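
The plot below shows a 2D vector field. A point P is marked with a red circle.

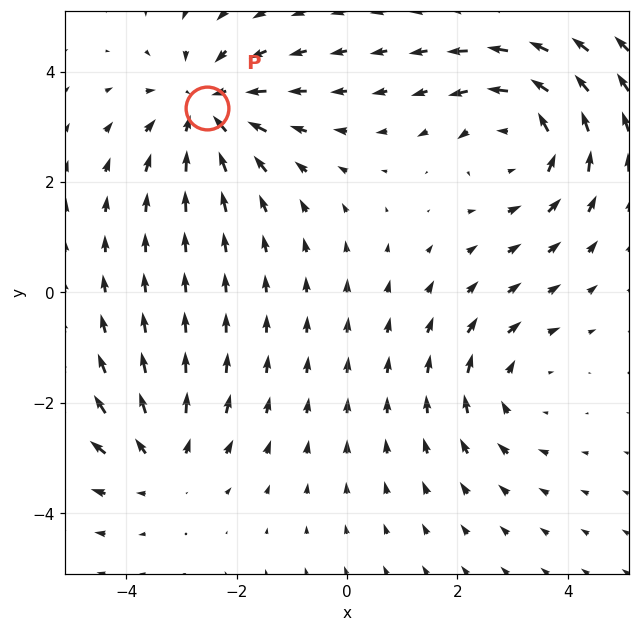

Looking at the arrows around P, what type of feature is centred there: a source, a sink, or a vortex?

sink

At P (-2.5, 3.3) the arrows converge inward. Divergence about -4, curl ≈0 — negative divergence with near-zero curl is a sink.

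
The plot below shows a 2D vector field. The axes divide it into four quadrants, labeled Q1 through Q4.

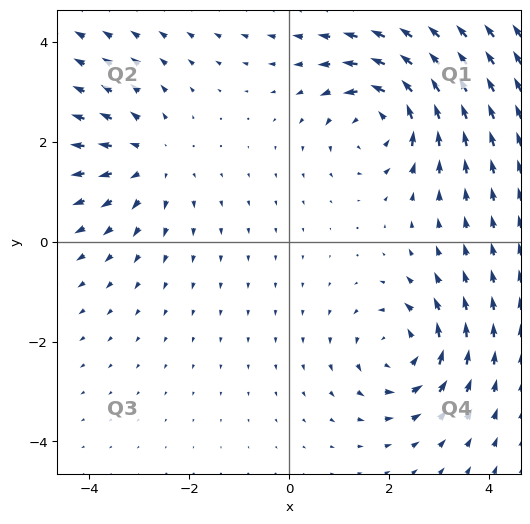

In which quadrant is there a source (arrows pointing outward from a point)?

The source sits at approximately (-2.8, 1.6), which lies in quadrant Q2. The divergence there is about +3, positive as expected for a source.

Q2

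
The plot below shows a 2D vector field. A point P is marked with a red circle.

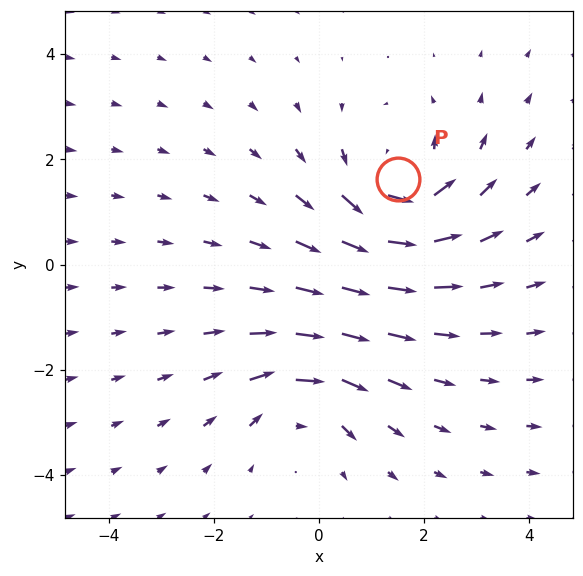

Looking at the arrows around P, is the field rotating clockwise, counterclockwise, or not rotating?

Near P at (1.5, 1.6) the arrows circulate counterclockwise. The curl (z-component) there is about +3; positive curl means counterclockwise rotation.

counterclockwise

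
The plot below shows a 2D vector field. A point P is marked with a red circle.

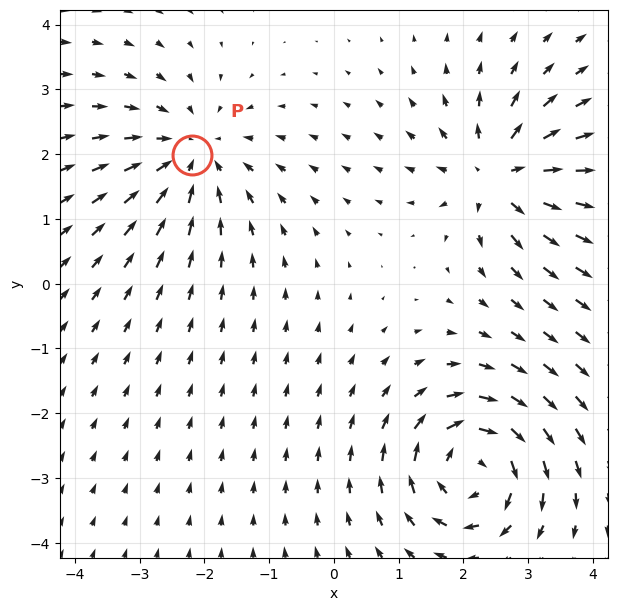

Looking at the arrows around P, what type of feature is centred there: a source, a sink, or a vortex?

At P (-2.2, 2.0) the arrows converge inward. Divergence about -4, curl ≈0 — negative divergence with near-zero curl is a sink.

sink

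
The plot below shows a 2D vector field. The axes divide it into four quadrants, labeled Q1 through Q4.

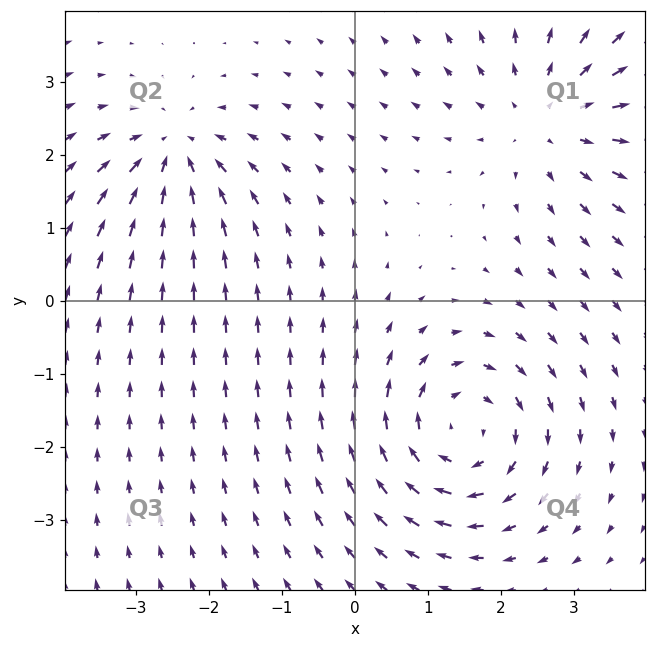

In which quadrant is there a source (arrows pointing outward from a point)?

Q1

The source sits at approximately (2.6, 2.5), which lies in quadrant Q1. The divergence there is about +3, positive as expected for a source.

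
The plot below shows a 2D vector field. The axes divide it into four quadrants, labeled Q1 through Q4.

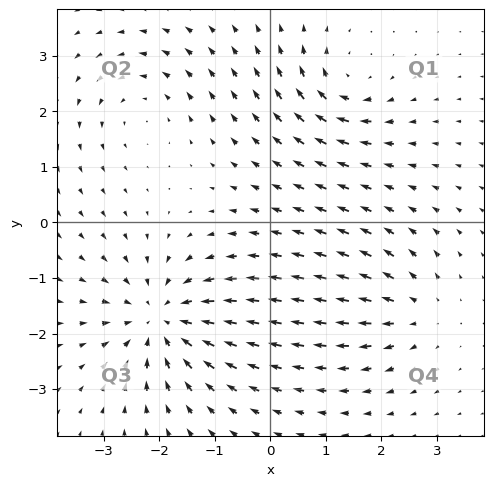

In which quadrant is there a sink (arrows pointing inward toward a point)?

Q3

The sink sits at approximately (-2.0, -1.7), which lies in quadrant Q3. The divergence there is about -5, negative as expected for a sink.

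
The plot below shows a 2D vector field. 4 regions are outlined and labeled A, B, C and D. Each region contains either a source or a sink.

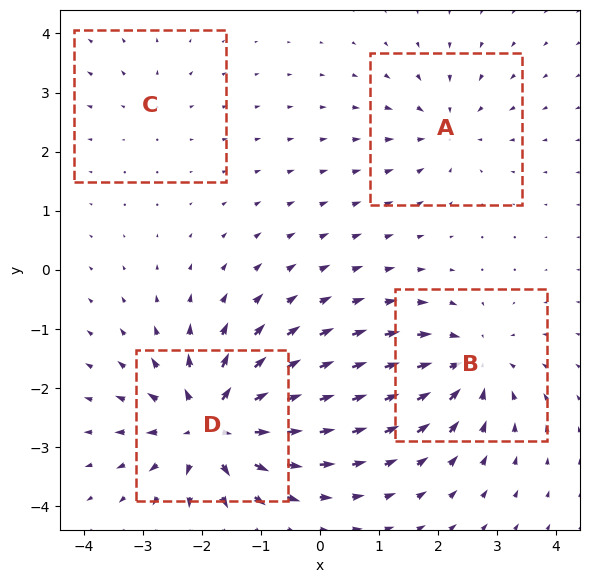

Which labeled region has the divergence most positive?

D

Divergence at each region's feature centre — A: about -4, B: about -6, C: about +2, D: about +9. Region D is most positive.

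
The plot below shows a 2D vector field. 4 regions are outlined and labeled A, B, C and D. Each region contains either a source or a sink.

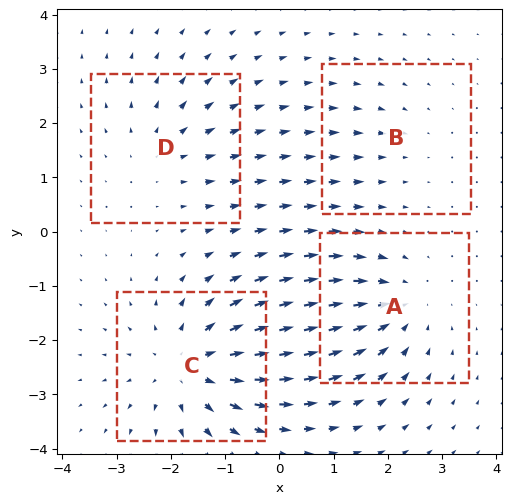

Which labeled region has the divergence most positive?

Divergence at each region's feature centre — A: about -4, B: about -2, C: about +6, D: about +3. Region C is most positive.

C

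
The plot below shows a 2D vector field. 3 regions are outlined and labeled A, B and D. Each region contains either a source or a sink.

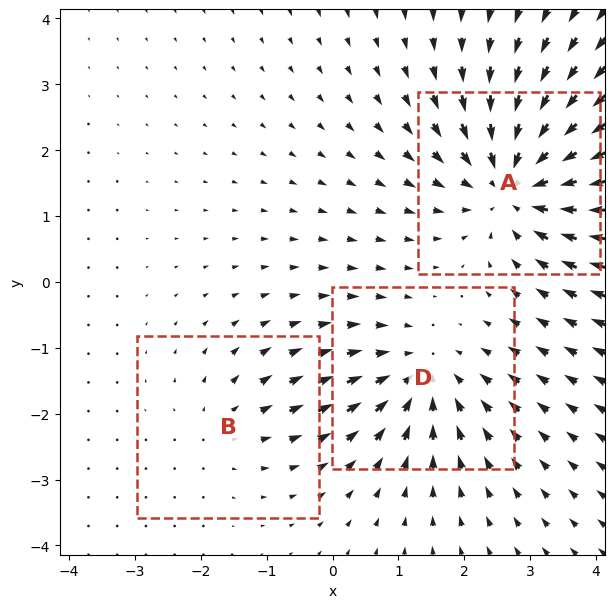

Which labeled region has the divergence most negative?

A

Divergence at each region's feature centre — A: about -5, B: about +2, D: about -3. Region A is most negative.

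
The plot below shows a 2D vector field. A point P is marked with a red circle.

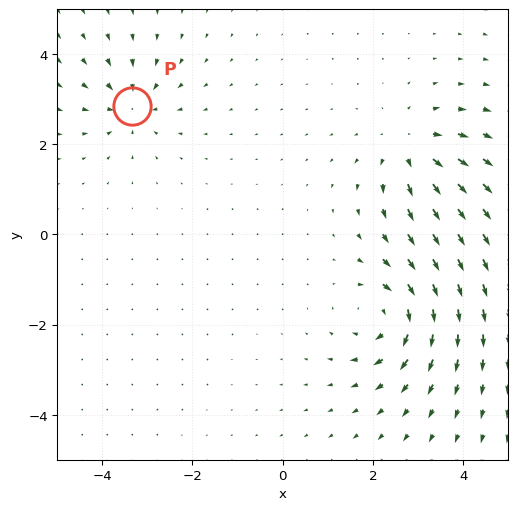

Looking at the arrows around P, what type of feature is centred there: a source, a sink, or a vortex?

At P (-3.3, 2.9) the arrows converge inward. Divergence about -4, curl ≈0 — negative divergence with near-zero curl is a sink.

sink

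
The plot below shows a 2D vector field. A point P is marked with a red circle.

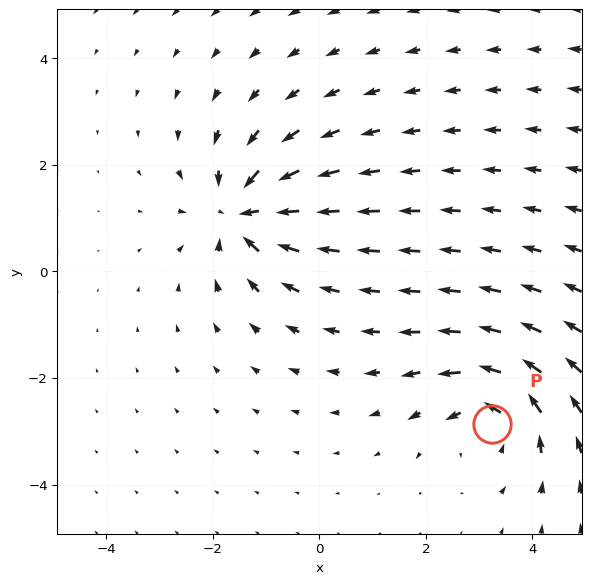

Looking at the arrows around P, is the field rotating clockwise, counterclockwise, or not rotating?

Near P at (3.2, -2.9) the arrows circulate counterclockwise. The curl (z-component) there is about +3; positive curl means counterclockwise rotation.

counterclockwise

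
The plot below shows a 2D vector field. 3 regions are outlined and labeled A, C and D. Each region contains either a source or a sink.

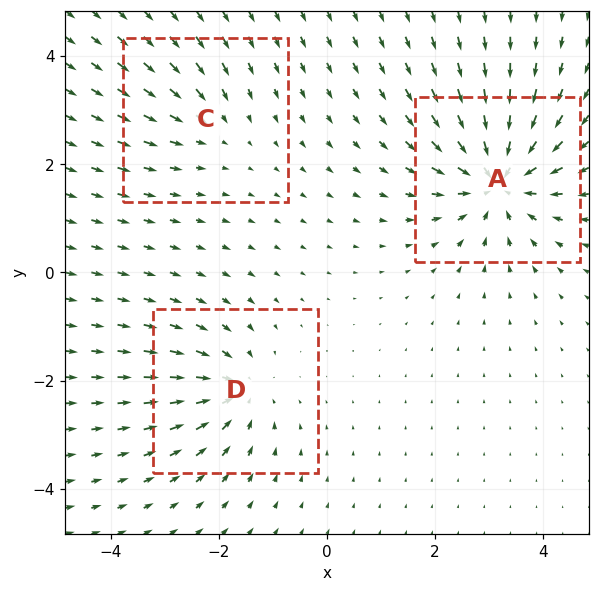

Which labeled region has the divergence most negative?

Divergence at each region's feature centre — A: about -6, C: about -2, D: about -4. Region A is most negative.

A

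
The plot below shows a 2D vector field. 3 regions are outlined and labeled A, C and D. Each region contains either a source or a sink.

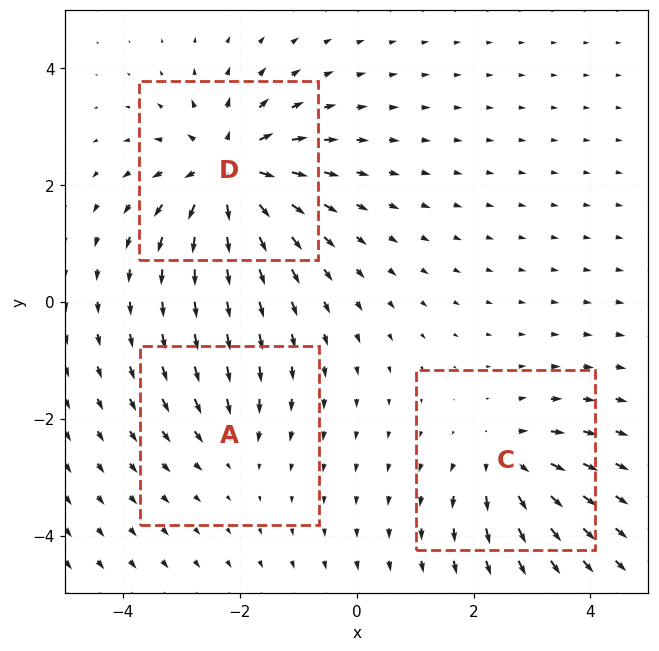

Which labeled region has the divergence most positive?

D

Divergence at each region's feature centre — A: about -2, C: about +4, D: about +7. Region D is most positive.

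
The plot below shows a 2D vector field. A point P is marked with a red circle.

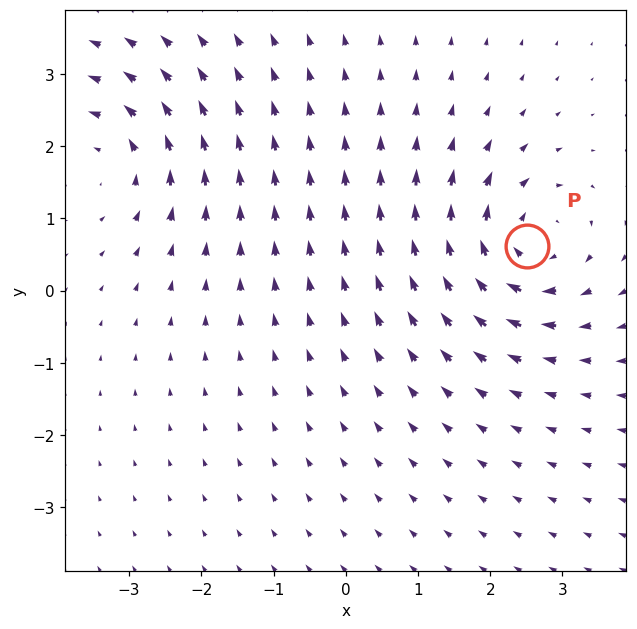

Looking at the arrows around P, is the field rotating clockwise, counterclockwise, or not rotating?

Near P at (2.5, 0.6) the arrows circulate clockwise. The curl (z-component) there is about -4; negative curl means clockwise rotation.

clockwise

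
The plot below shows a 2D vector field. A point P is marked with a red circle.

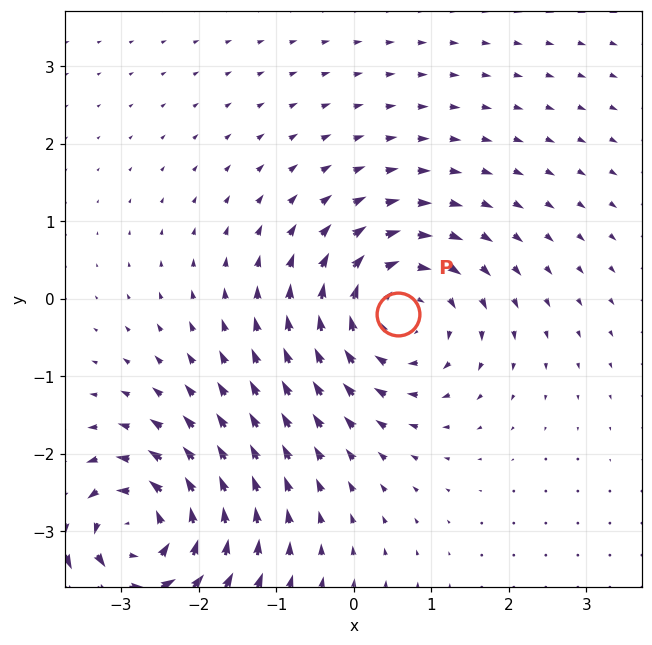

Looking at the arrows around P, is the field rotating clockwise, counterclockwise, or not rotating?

clockwise

Near P at (0.6, -0.2) the arrows circulate clockwise. The curl (z-component) there is about -3; negative curl means clockwise rotation.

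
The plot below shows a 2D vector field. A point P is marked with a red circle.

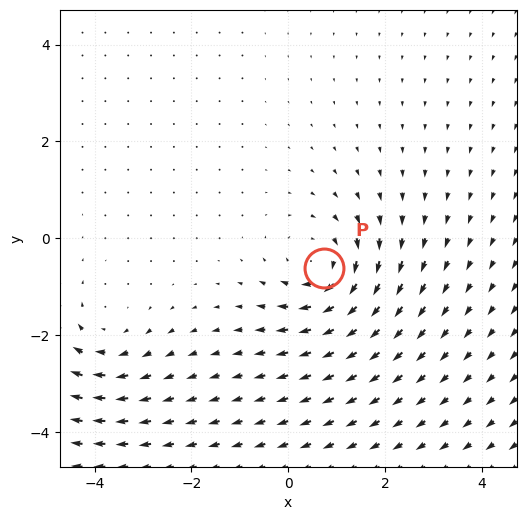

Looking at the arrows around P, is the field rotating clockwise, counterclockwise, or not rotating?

Near P at (0.7, -0.6) the arrows circulate clockwise. The curl (z-component) there is about -4; negative curl means clockwise rotation.

clockwise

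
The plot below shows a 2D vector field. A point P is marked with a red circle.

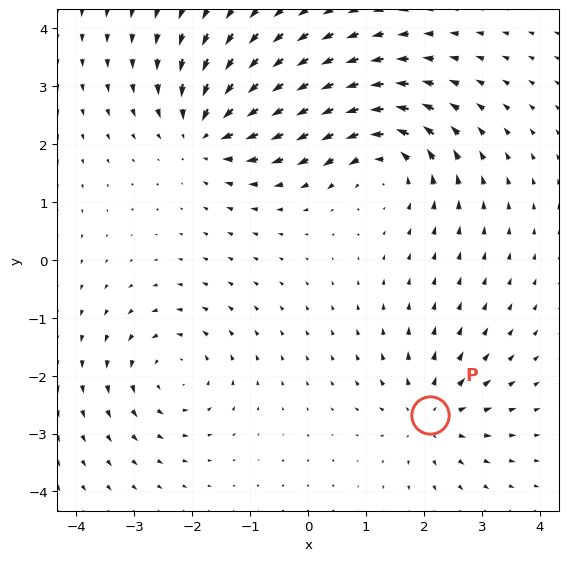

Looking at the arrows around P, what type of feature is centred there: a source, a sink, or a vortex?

At P (2.1, -2.7) the arrows spread outward. Divergence about +4, curl ≈0 — positive divergence with near-zero curl is a source.

source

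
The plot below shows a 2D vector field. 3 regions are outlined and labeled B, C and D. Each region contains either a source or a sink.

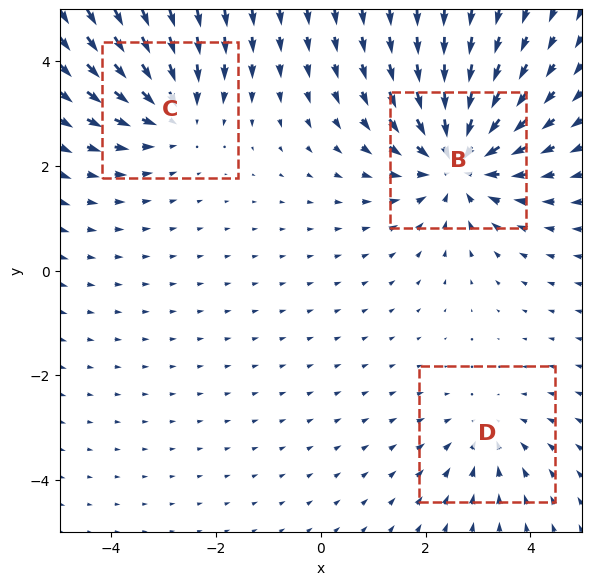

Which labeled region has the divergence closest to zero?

Divergence at each region's feature centre — B: about -4, C: about -3, D: about -2. Region D is closest to zero.

D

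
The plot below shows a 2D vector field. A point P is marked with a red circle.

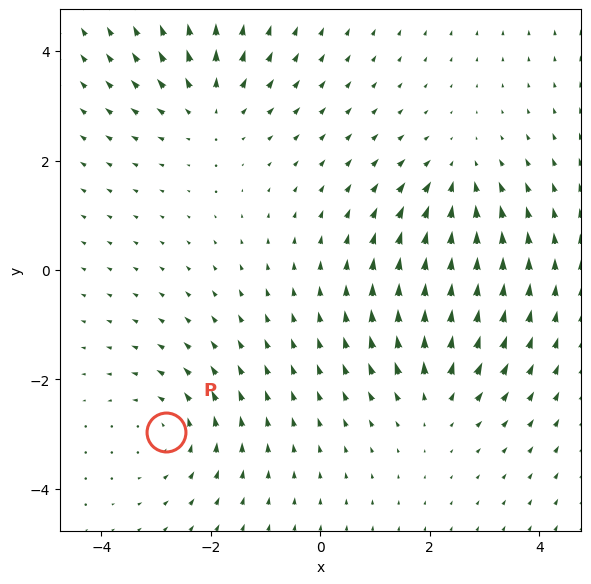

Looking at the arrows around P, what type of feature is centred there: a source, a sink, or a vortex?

At P (-2.8, -3.0) the arrows circulate counterclockwise. Divergence ≈0, curl about +3 — near-zero divergence with nonzero curl is a vortex.

vortex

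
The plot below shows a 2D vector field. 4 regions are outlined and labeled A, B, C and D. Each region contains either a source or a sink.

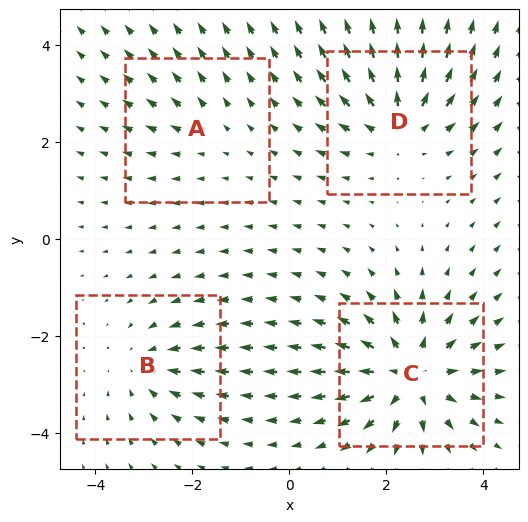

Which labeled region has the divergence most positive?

Divergence at each region's feature centre — A: about +2, B: about -4, C: about +7, D: about +5. Region C is most positive.

C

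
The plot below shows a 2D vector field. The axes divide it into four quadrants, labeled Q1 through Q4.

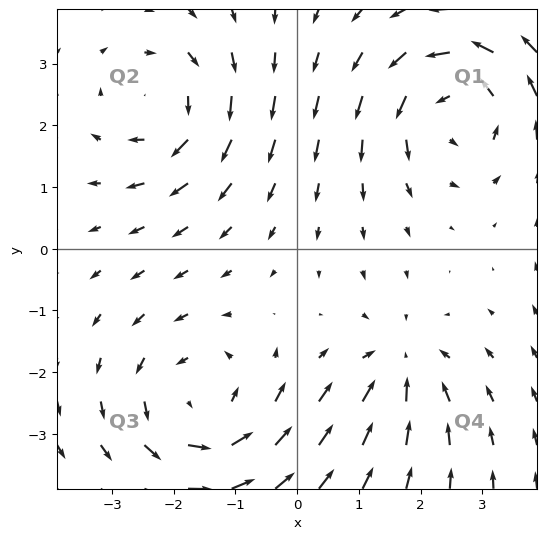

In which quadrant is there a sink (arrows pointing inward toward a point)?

The sink sits at approximately (1.7, -1.9), which lies in quadrant Q4. The divergence there is about -4, negative as expected for a sink.

Q4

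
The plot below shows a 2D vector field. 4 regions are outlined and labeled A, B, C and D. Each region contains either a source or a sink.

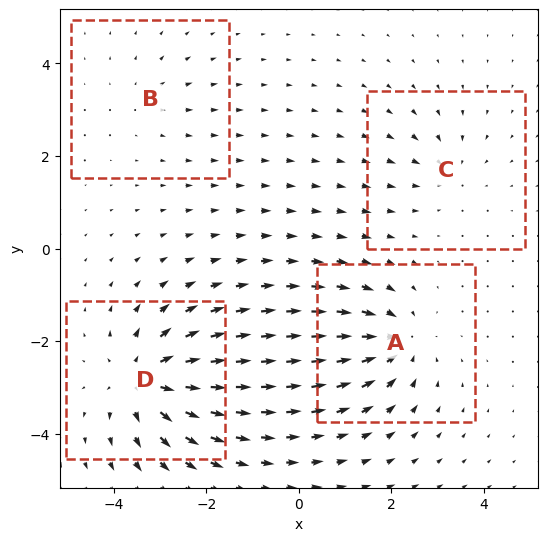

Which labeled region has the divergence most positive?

Divergence at each region's feature centre — A: about -5, B: about +2, C: about -3, D: about +7. Region D is most positive.

D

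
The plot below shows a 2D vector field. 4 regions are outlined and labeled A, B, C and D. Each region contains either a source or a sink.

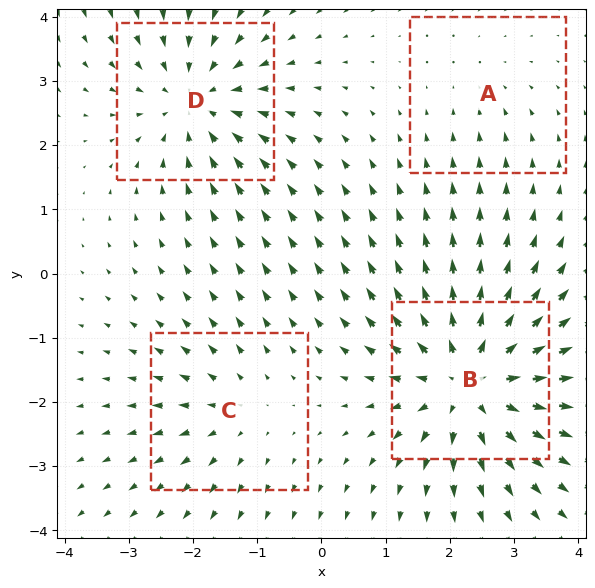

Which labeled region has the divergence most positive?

Divergence at each region's feature centre — A: about -2, B: about +7, C: about +3, D: about -5. Region B is most positive.

B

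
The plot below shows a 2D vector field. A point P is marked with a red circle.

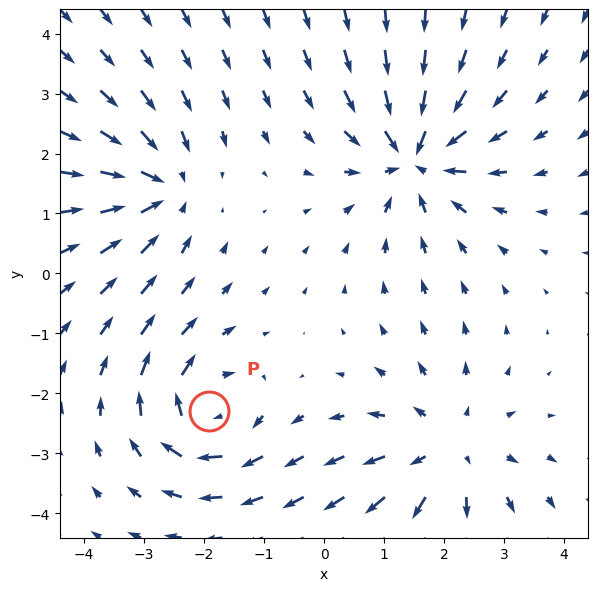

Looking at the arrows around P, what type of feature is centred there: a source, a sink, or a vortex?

vortex

At P (-1.9, -2.3) the arrows circulate clockwise. Divergence ≈0, curl about -6 — near-zero divergence with nonzero curl is a vortex.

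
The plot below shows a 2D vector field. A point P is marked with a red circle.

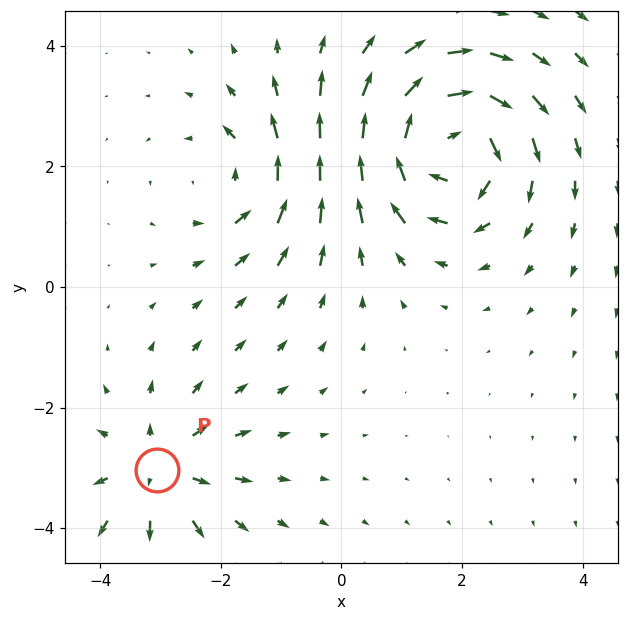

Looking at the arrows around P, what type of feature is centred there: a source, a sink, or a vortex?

At P (-3.1, -3.0) the arrows spread outward. Divergence about +3, curl ≈0 — positive divergence with near-zero curl is a source.

source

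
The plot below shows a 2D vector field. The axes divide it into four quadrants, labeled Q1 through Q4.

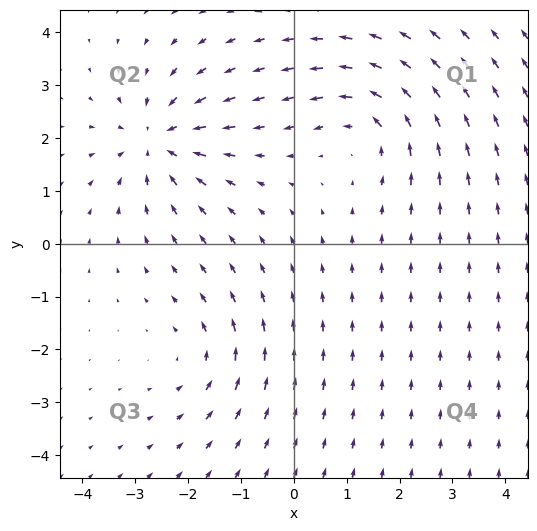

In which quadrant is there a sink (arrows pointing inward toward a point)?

The sink sits at approximately (-2.6, 1.9), which lies in quadrant Q2. The divergence there is about -4, negative as expected for a sink.

Q2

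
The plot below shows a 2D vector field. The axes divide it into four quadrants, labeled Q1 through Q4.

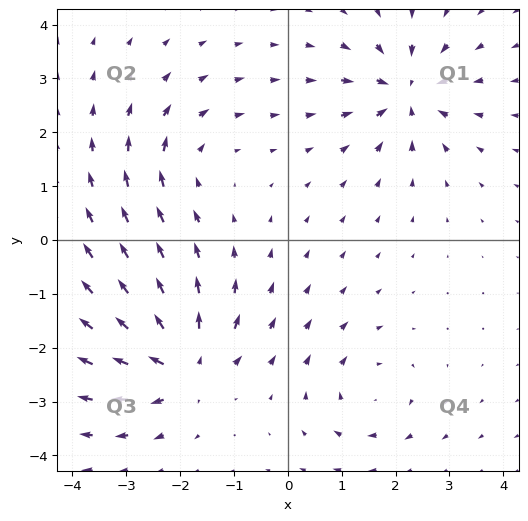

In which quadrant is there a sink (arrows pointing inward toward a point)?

Q1

The sink sits at approximately (2.2, 2.7), which lies in quadrant Q1. The divergence there is about -6, negative as expected for a sink.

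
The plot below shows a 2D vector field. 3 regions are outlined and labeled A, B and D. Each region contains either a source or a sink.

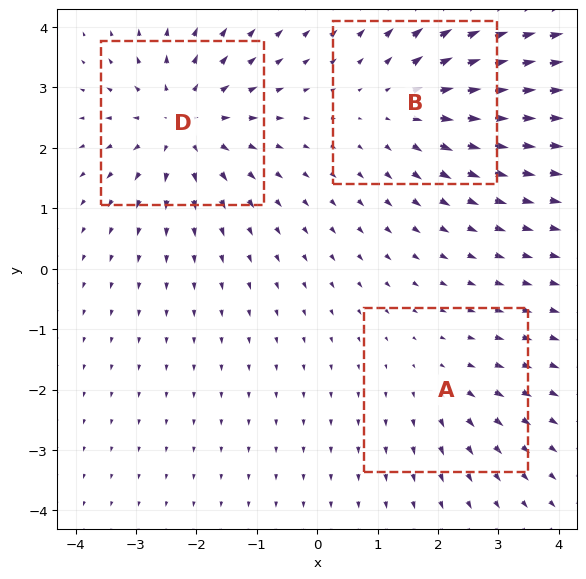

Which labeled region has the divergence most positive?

Divergence at each region's feature centre — A: about +2, B: about +3, D: about +4. Region D is most positive.

D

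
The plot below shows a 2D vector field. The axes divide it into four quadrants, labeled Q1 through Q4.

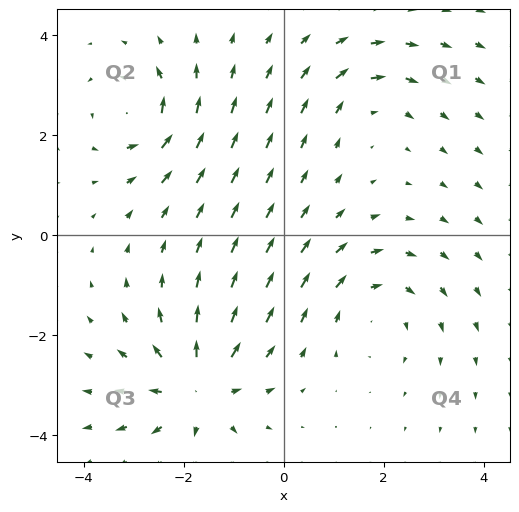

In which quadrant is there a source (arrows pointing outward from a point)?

Q3

The source sits at approximately (-1.7, -3.1), which lies in quadrant Q3. The divergence there is about +5, positive as expected for a source.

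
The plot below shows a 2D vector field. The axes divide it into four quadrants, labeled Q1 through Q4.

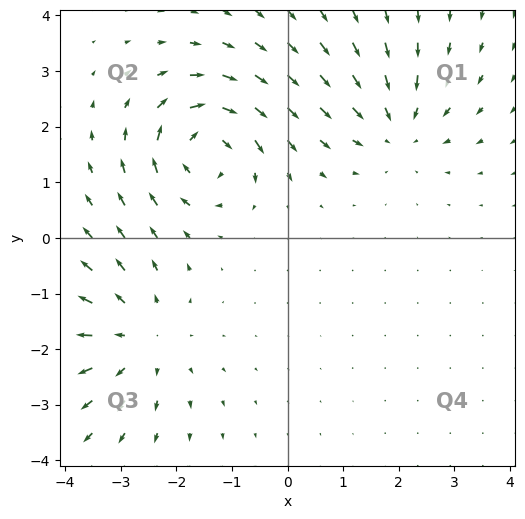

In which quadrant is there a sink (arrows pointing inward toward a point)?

Q1

The sink sits at approximately (2.0, 2.0), which lies in quadrant Q1. The divergence there is about -3, negative as expected for a sink.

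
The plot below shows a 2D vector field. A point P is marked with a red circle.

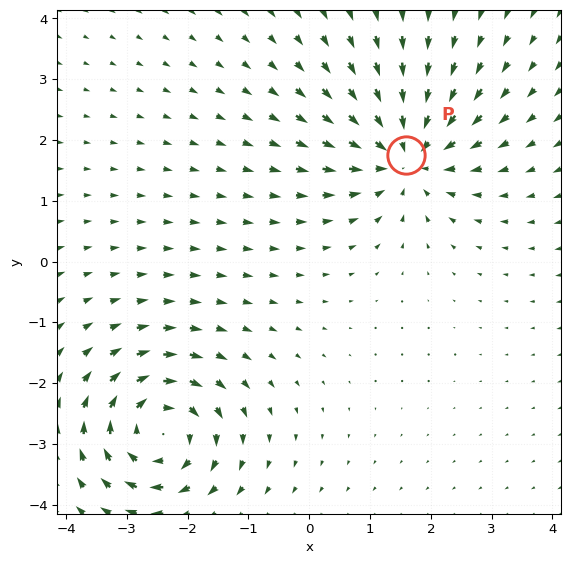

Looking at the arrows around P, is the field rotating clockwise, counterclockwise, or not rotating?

not rotating

Near P at (1.6, 1.8) the arrows show no circulation. The curl there is ≈0.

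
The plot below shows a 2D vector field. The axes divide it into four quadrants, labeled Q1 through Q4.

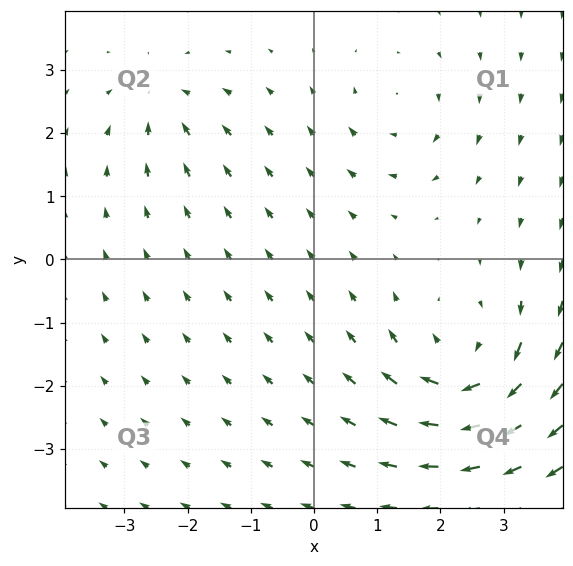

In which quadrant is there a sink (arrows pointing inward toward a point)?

The sink sits at approximately (-2.4, 2.5), which lies in quadrant Q2. The divergence there is about -4, negative as expected for a sink.

Q2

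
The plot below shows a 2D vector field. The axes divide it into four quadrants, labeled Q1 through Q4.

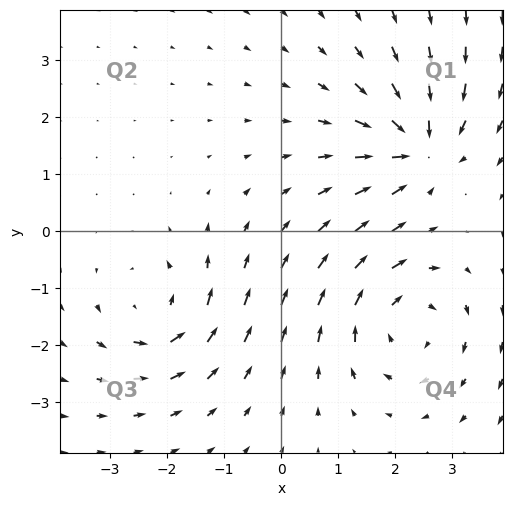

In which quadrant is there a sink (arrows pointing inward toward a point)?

The sink sits at approximately (2.4, 1.5), which lies in quadrant Q1. The divergence there is about -4, negative as expected for a sink.

Q1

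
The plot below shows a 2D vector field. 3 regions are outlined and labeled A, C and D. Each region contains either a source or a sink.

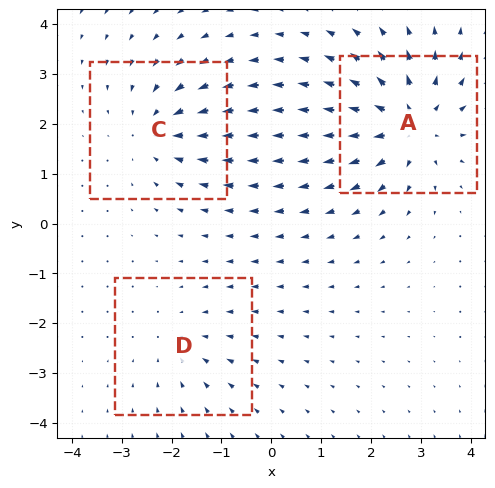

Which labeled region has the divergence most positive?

A

Divergence at each region's feature centre — A: about +5, C: about -3, D: about -2. Region A is most positive.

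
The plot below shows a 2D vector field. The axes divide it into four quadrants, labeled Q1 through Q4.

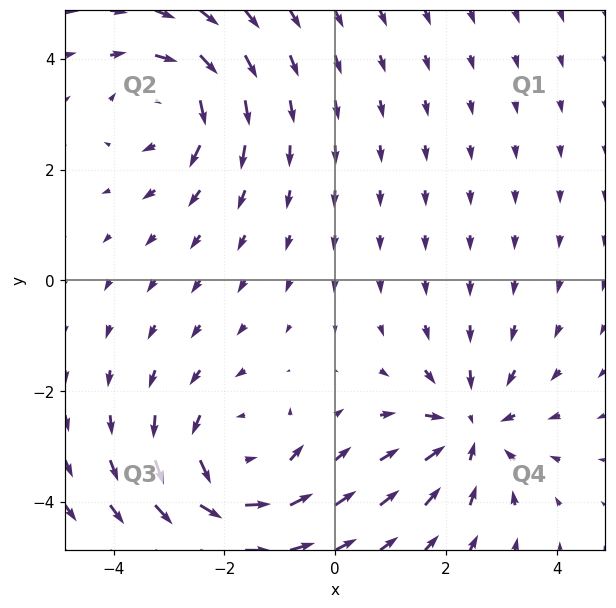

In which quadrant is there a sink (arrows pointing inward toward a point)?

Q4

The sink sits at approximately (2.5, -2.7), which lies in quadrant Q4. The divergence there is about -3, negative as expected for a sink.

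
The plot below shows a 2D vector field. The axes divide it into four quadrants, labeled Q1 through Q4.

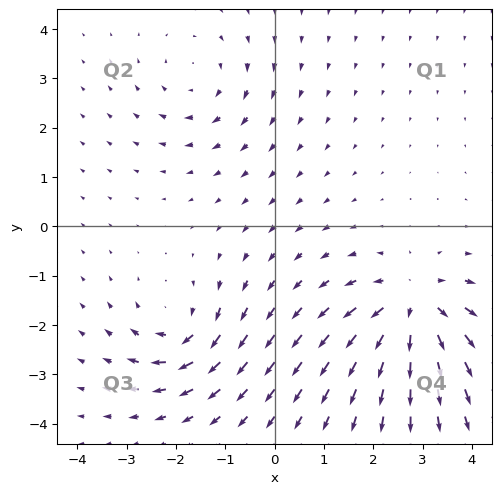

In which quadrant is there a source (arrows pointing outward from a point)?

The source sits at approximately (2.8, -1.6), which lies in quadrant Q4. The divergence there is about +4, positive as expected for a source.

Q4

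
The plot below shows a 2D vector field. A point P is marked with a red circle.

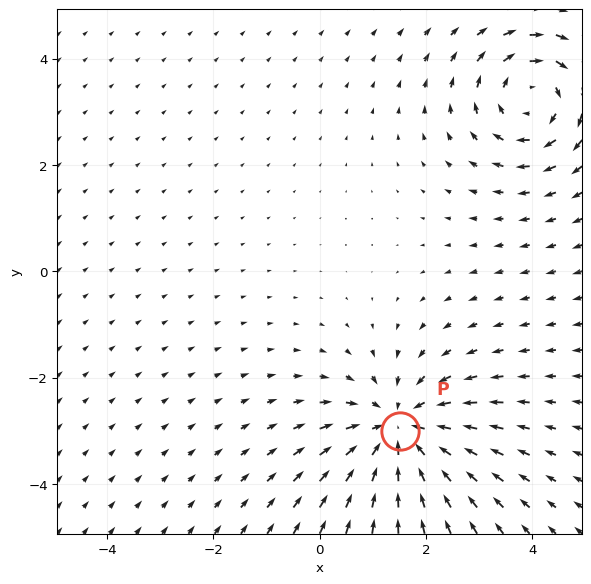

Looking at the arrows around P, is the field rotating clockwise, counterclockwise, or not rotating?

Near P at (1.5, -3.0) the arrows show no circulation. The curl there is ≈0.

not rotating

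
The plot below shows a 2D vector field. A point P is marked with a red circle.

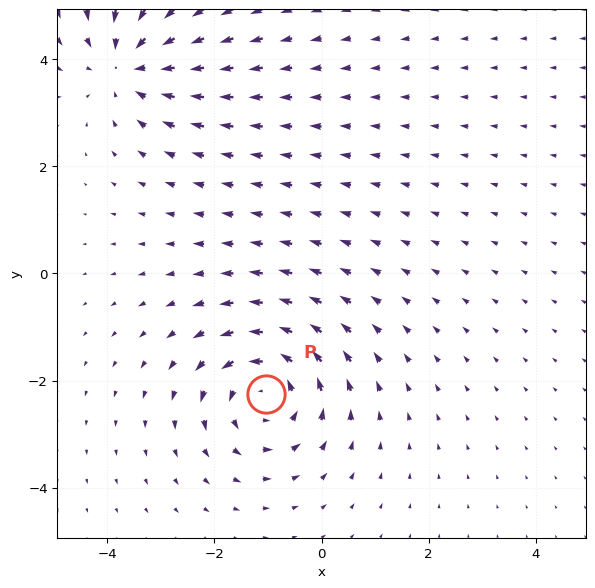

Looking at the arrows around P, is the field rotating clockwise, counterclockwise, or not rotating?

counterclockwise

Near P at (-1.0, -2.3) the arrows circulate counterclockwise. The curl (z-component) there is about +5; positive curl means counterclockwise rotation.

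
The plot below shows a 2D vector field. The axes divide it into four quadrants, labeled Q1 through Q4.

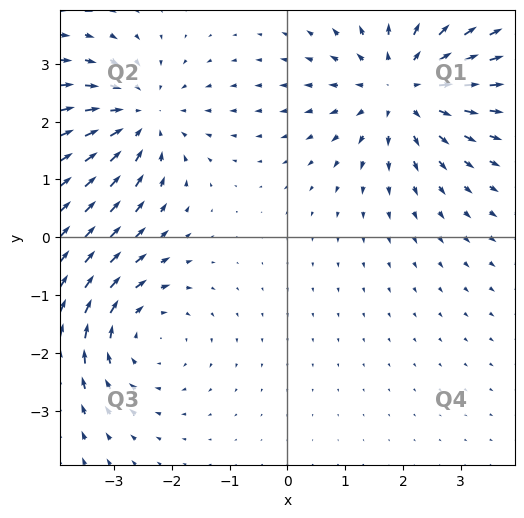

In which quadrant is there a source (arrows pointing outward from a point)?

The source sits at approximately (2.0, 2.6), which lies in quadrant Q1. The divergence there is about +4, positive as expected for a source.

Q1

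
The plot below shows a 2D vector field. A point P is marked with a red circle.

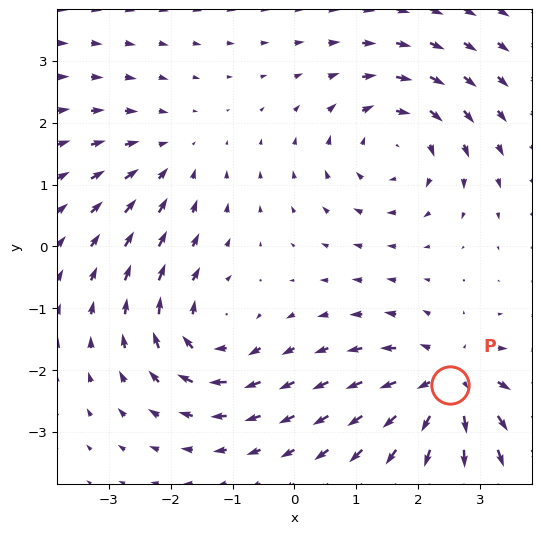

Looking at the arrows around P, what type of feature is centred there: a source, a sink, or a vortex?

At P (2.5, -2.2) the arrows spread outward. Divergence about +6, curl ≈0 — positive divergence with near-zero curl is a source.

source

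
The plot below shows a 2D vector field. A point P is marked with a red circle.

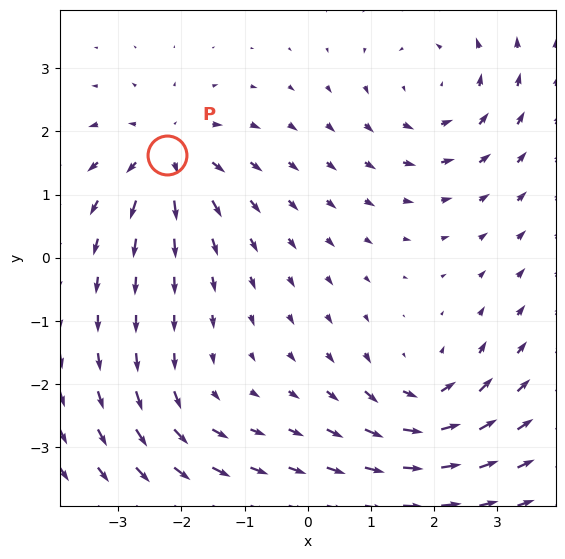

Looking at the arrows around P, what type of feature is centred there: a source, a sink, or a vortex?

source

At P (-2.2, 1.6) the arrows spread outward. Divergence about +6, curl ≈0 — positive divergence with near-zero curl is a source.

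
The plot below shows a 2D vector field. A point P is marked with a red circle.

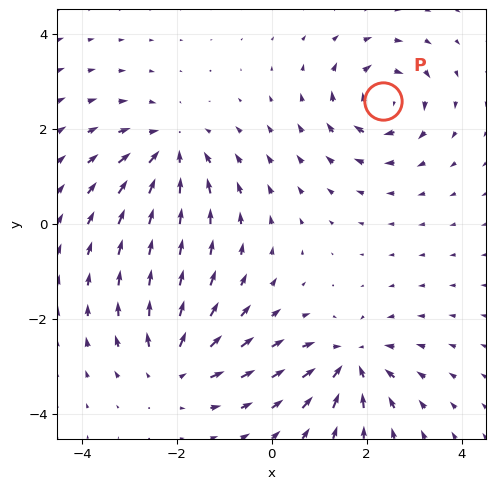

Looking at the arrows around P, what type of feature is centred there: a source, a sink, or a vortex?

At P (2.3, 2.6) the arrows circulate clockwise. Divergence ≈0, curl about -5 — near-zero divergence with nonzero curl is a vortex.

vortex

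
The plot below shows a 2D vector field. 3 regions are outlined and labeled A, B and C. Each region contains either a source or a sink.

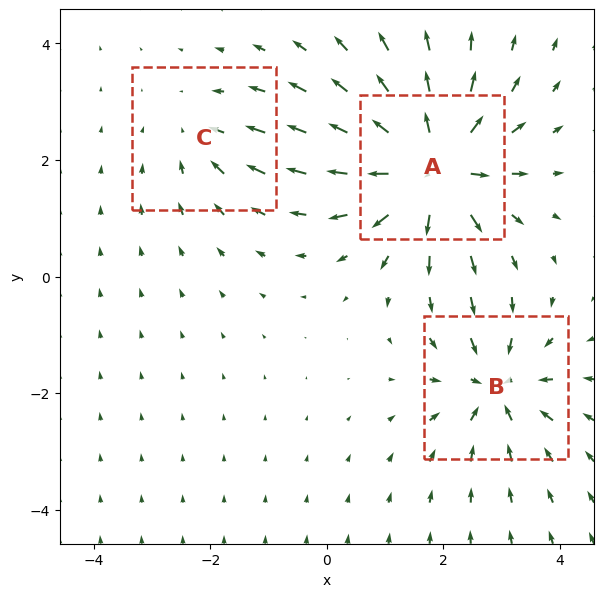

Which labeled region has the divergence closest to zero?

C

Divergence at each region's feature centre — A: about +6, B: about -4, C: about -2. Region C is closest to zero.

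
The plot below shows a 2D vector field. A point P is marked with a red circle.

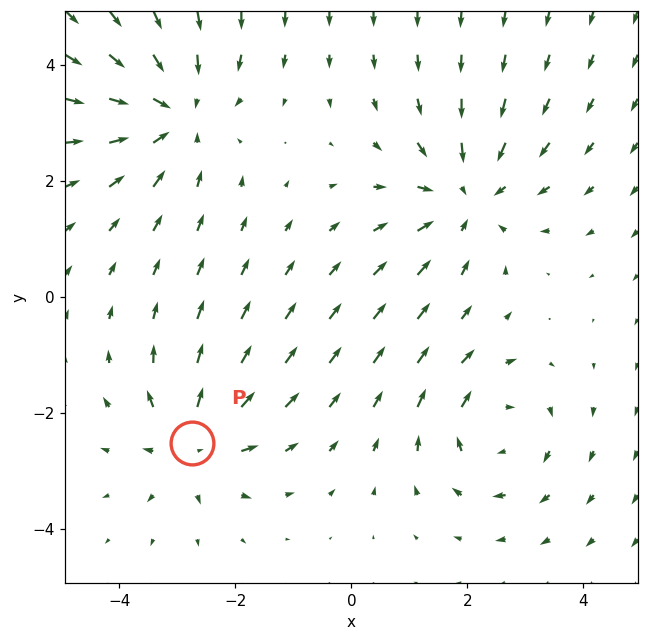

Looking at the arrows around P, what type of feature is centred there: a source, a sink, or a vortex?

source

At P (-2.8, -2.5) the arrows spread outward. Divergence about +4, curl ≈0 — positive divergence with near-zero curl is a source.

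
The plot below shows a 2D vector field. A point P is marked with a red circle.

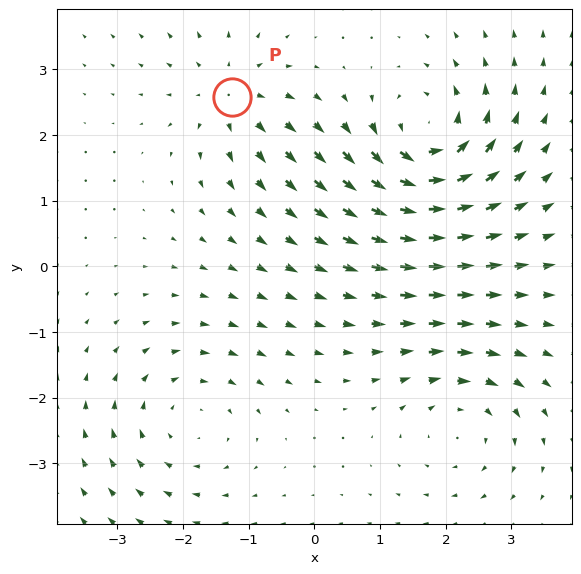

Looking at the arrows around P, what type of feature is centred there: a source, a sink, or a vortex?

At P (-1.3, 2.6) the arrows spread outward. Divergence about +3, curl ≈0 — positive divergence with near-zero curl is a source.

source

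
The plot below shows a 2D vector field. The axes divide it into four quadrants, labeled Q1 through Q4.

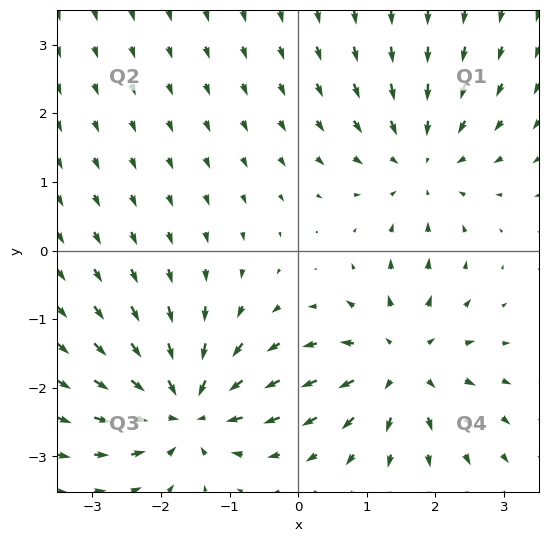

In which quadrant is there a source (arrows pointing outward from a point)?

The source sits at approximately (1.5, -1.6), which lies in quadrant Q4. The divergence there is about +4, positive as expected for a source.

Q4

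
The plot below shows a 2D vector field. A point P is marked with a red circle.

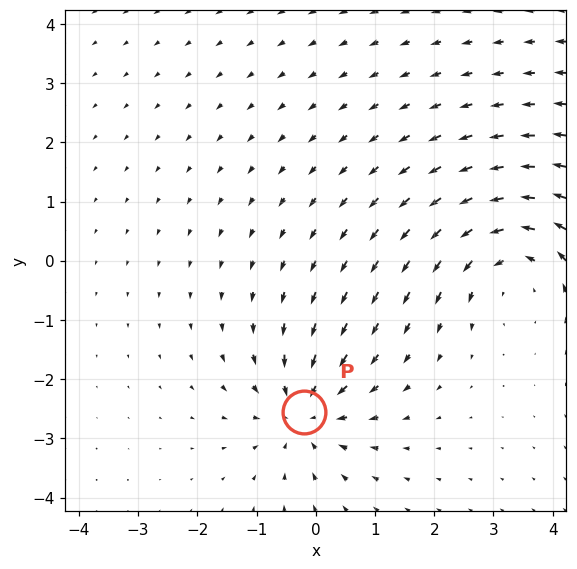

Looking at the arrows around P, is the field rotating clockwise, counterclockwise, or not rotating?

Near P at (-0.2, -2.6) the arrows show no circulation. The curl there is ≈0.

not rotating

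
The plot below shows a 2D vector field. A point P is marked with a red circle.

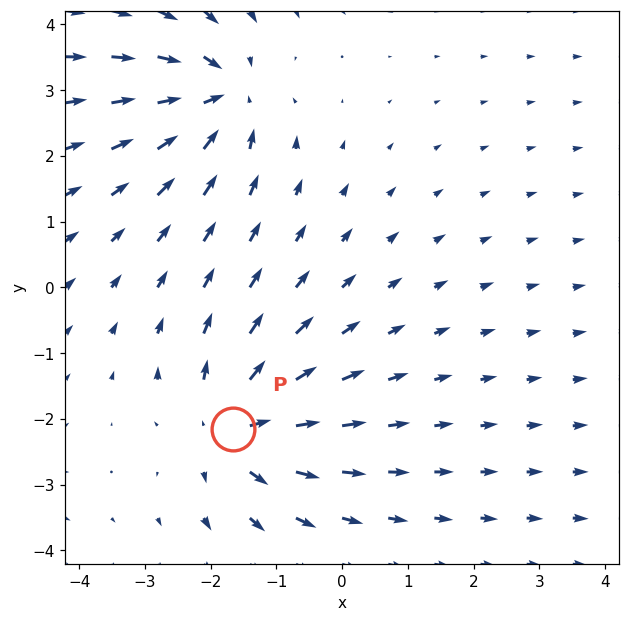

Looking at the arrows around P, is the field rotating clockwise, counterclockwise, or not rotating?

Near P at (-1.7, -2.2) the arrows show no circulation. The curl there is ≈0.

not rotating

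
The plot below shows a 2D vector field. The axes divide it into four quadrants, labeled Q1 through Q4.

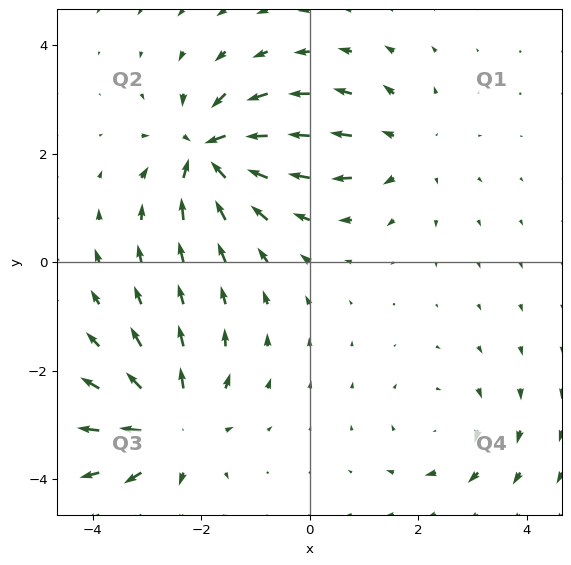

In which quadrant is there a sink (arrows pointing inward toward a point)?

Q2

The sink sits at approximately (-1.8, 2.0), which lies in quadrant Q2. The divergence there is about -7, negative as expected for a sink.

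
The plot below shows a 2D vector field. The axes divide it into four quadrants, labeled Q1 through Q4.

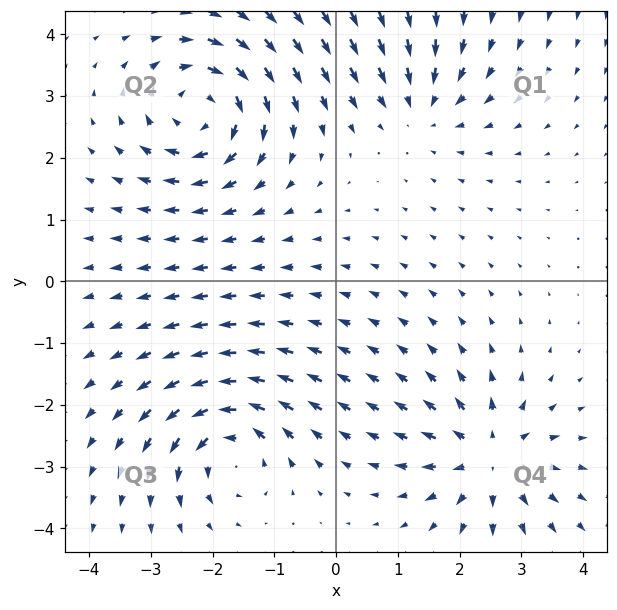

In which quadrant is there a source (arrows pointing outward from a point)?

Q4

The source sits at approximately (2.5, -2.8), which lies in quadrant Q4. The divergence there is about +5, positive as expected for a source.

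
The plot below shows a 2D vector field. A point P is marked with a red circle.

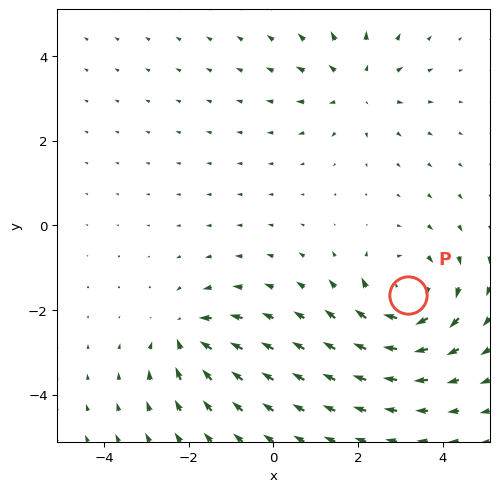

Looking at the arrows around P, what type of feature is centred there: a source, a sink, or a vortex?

At P (3.2, -1.6) the arrows circulate clockwise. Divergence ≈0, curl about -4 — near-zero divergence with nonzero curl is a vortex.

vortex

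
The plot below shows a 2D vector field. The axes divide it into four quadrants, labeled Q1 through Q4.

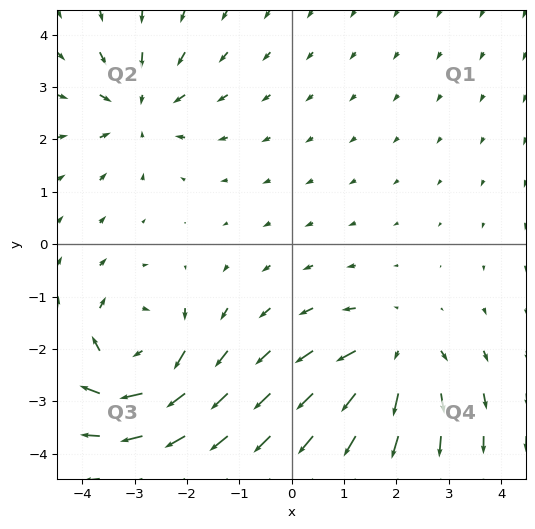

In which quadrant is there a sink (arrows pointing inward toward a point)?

Q2

The sink sits at approximately (-2.9, 2.6), which lies in quadrant Q2. The divergence there is about -4, negative as expected for a sink.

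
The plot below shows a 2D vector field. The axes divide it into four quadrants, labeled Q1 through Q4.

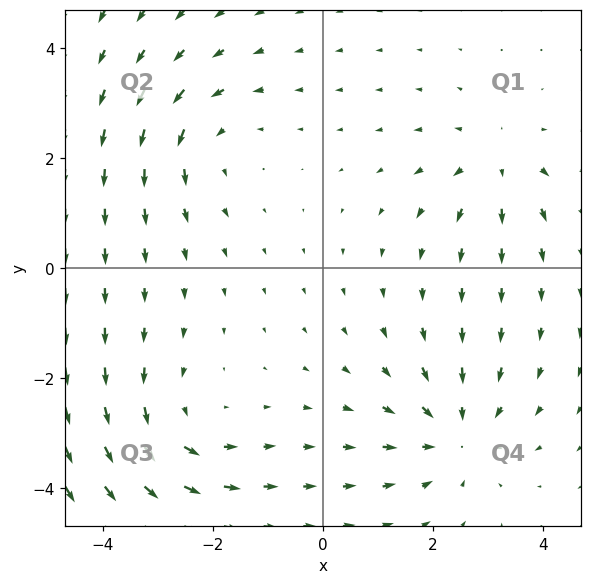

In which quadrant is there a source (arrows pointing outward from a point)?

The source sits at approximately (3.1, 1.9), which lies in quadrant Q1. The divergence there is about +3, positive as expected for a source.

Q1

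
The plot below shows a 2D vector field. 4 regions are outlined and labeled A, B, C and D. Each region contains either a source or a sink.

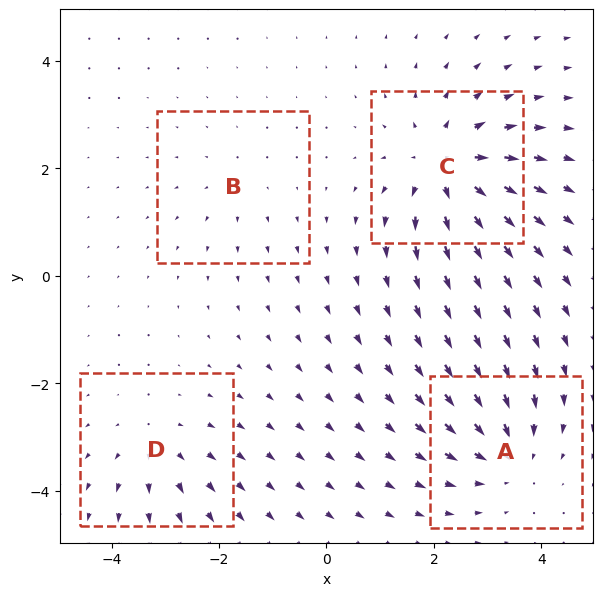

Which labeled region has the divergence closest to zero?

B

Divergence at each region's feature centre — A: about -5, B: about +2, C: about +7, D: about +4. Region B is closest to zero.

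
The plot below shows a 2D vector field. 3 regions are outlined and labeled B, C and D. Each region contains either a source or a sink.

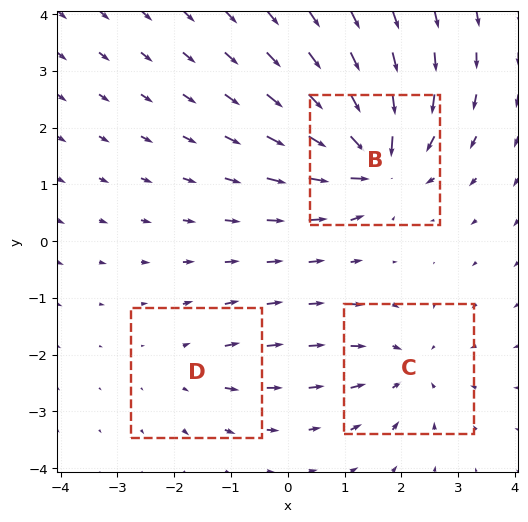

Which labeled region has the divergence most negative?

Divergence at each region's feature centre — B: about -6, C: about -4, D: about +2. Region B is most negative.

B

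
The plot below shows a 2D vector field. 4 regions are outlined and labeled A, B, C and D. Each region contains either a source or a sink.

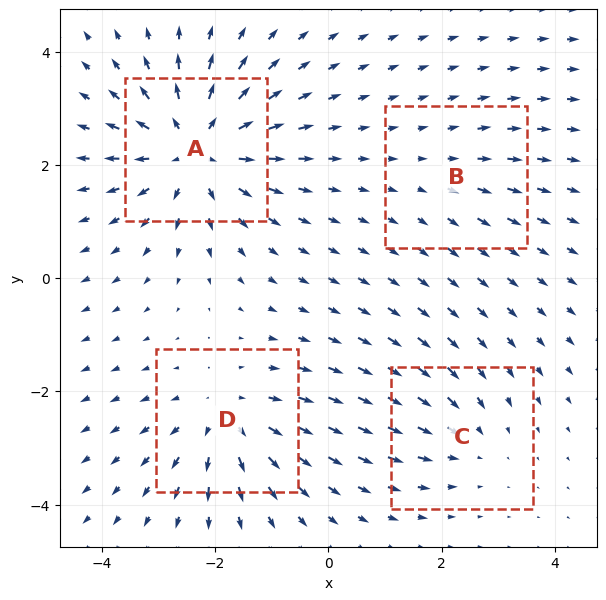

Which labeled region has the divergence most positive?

Divergence at each region's feature centre — A: about +7, B: about +2, C: about -3, D: about +5. Region A is most positive.

A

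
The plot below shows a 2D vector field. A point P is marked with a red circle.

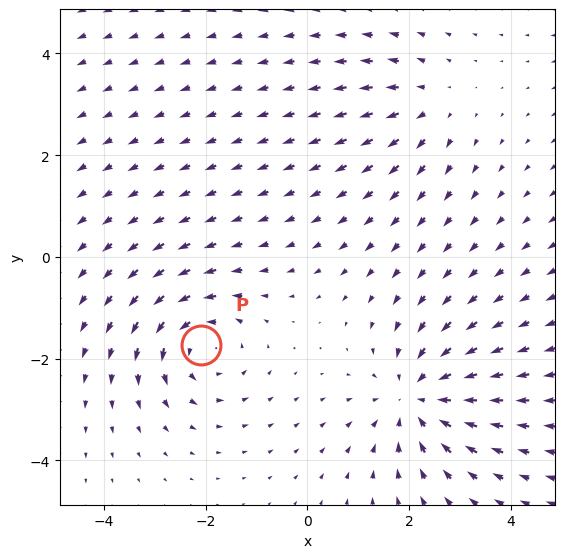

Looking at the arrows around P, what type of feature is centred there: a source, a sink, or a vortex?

vortex

At P (-2.1, -1.7) the arrows circulate counterclockwise. Divergence ≈0, curl about +5 — near-zero divergence with nonzero curl is a vortex.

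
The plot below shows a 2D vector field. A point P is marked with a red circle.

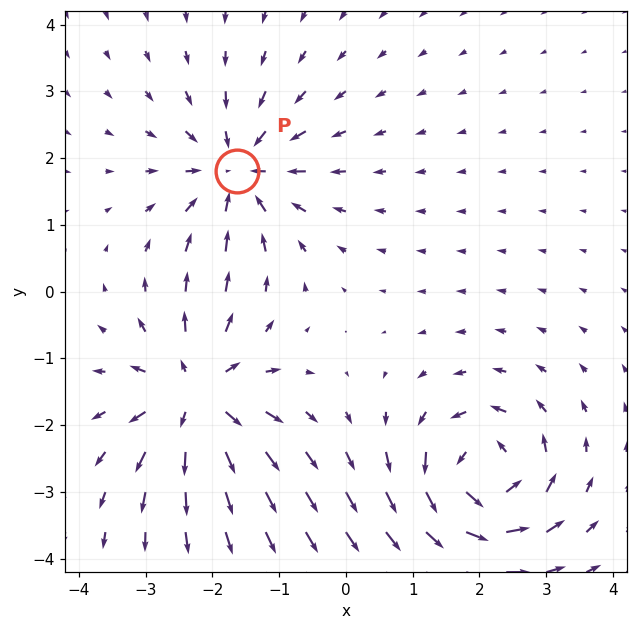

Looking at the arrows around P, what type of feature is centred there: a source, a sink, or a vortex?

sink

At P (-1.6, 1.8) the arrows converge inward. Divergence about -5, curl ≈0 — negative divergence with near-zero curl is a sink.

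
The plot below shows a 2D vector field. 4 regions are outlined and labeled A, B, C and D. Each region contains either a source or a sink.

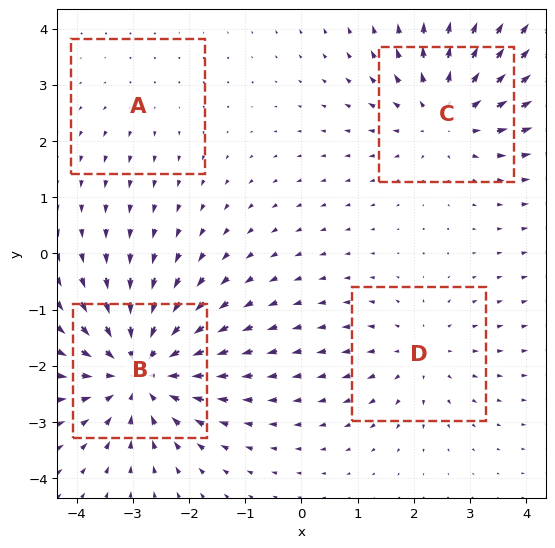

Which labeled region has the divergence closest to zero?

A

Divergence at each region's feature centre — A: about +2, B: about -6, C: about +5, D: about +3. Region A is closest to zero.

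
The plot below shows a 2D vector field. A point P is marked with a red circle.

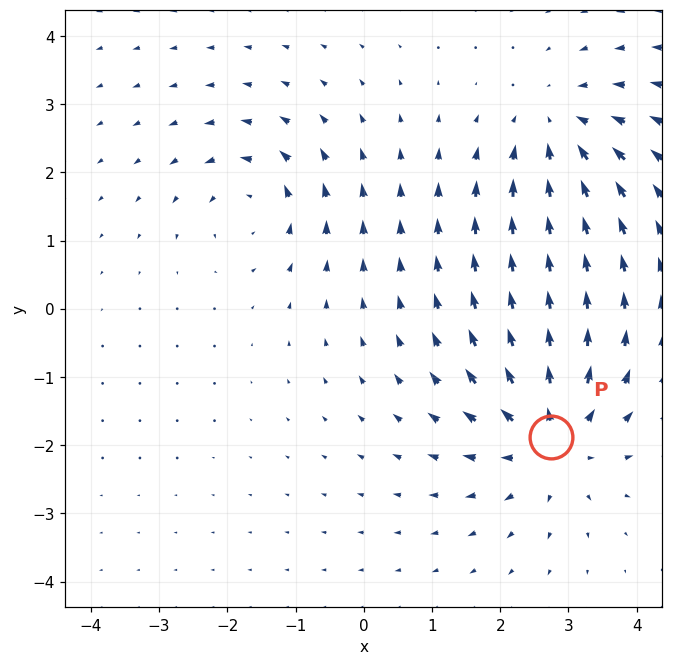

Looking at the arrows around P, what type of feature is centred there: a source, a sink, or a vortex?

source

At P (2.7, -1.9) the arrows spread outward. Divergence about +5, curl ≈0 — positive divergence with near-zero curl is a source.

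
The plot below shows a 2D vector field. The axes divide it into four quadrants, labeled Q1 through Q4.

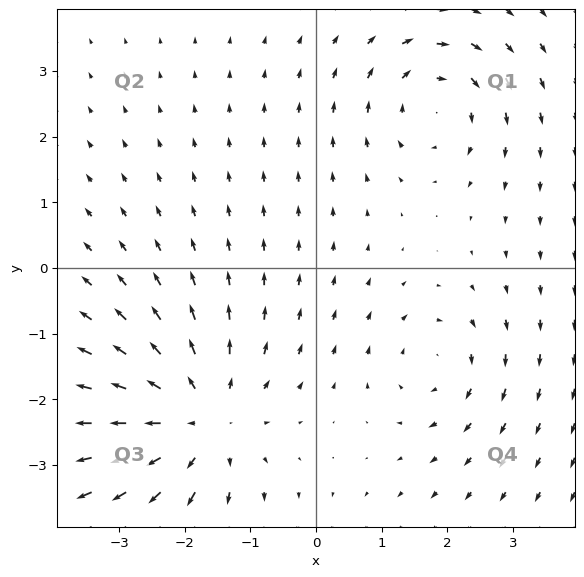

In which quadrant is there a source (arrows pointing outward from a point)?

The source sits at approximately (-1.8, -2.3), which lies in quadrant Q3. The divergence there is about +4, positive as expected for a source.

Q3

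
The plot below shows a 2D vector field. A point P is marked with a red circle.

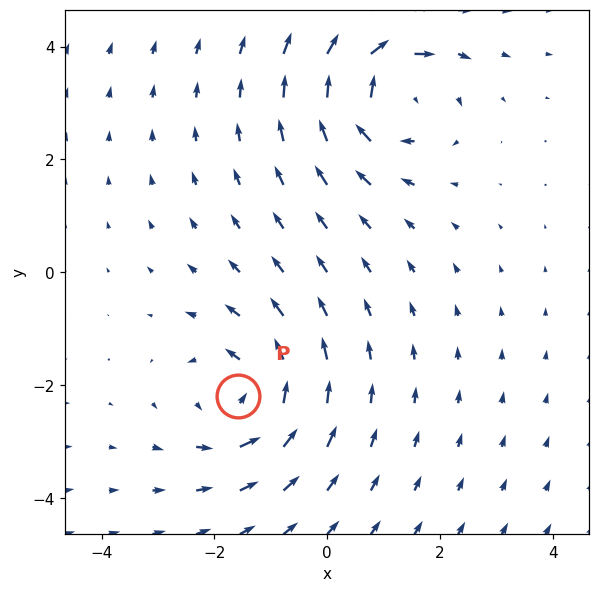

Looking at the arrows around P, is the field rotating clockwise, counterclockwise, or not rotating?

Near P at (-1.6, -2.2) the arrows circulate counterclockwise. The curl (z-component) there is about +3; positive curl means counterclockwise rotation.

counterclockwise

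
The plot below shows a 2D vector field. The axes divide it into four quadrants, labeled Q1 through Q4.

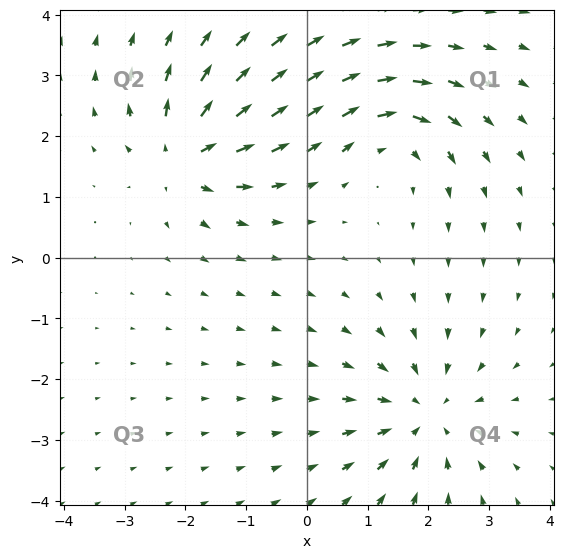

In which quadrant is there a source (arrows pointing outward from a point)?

Q2

The source sits at approximately (-2.0, 1.7), which lies in quadrant Q2. The divergence there is about +4, positive as expected for a source.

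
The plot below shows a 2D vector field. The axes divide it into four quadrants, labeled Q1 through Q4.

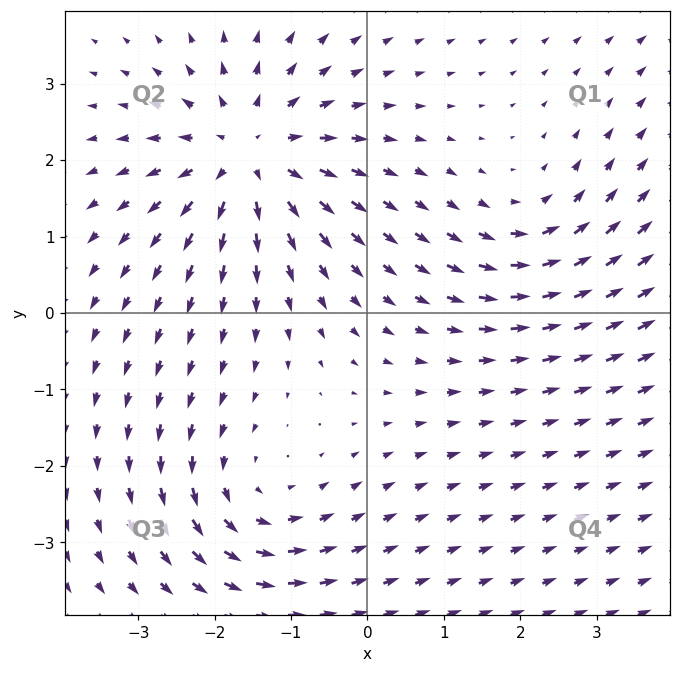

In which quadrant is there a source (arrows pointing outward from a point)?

The source sits at approximately (-1.6, 2.1), which lies in quadrant Q2. The divergence there is about +5, positive as expected for a source.

Q2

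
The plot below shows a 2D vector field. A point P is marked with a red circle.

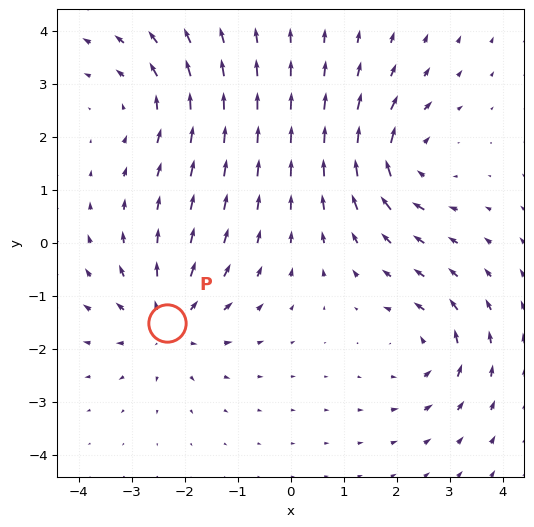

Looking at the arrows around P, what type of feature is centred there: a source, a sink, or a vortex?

source

At P (-2.3, -1.5) the arrows spread outward. Divergence about +5, curl ≈0 — positive divergence with near-zero curl is a source.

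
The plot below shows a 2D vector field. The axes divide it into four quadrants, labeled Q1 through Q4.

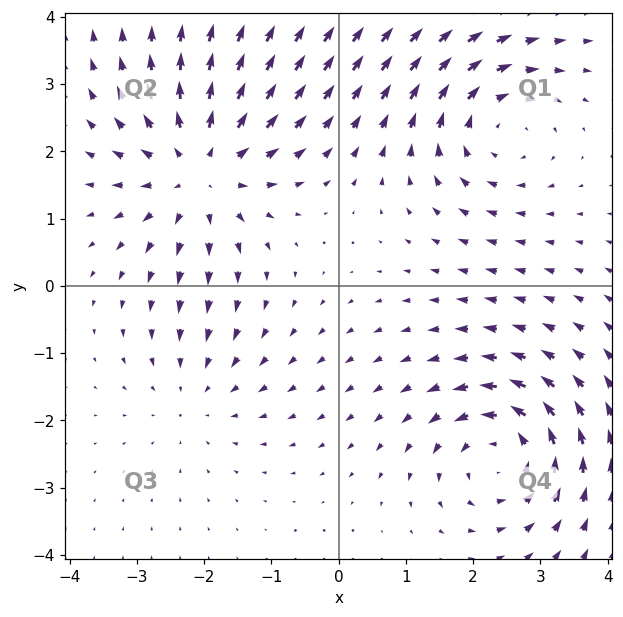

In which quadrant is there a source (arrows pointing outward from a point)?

The source sits at approximately (-2.1, 1.7), which lies in quadrant Q2. The divergence there is about +5, positive as expected for a source.

Q2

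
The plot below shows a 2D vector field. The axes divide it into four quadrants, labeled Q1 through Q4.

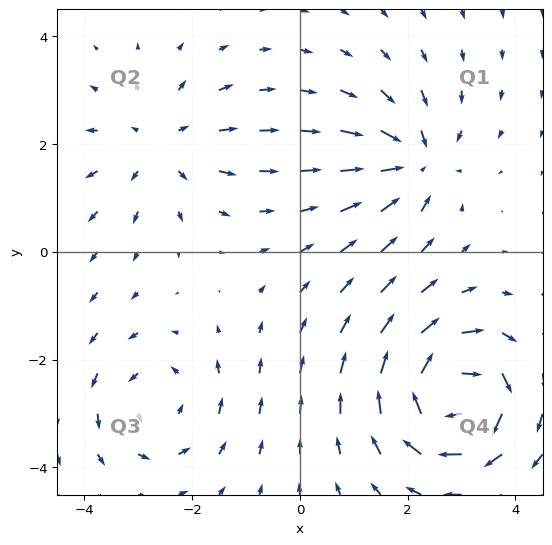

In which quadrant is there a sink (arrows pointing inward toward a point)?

The sink sits at approximately (2.1, 1.7), which lies in quadrant Q1. The divergence there is about -3, negative as expected for a sink.

Q1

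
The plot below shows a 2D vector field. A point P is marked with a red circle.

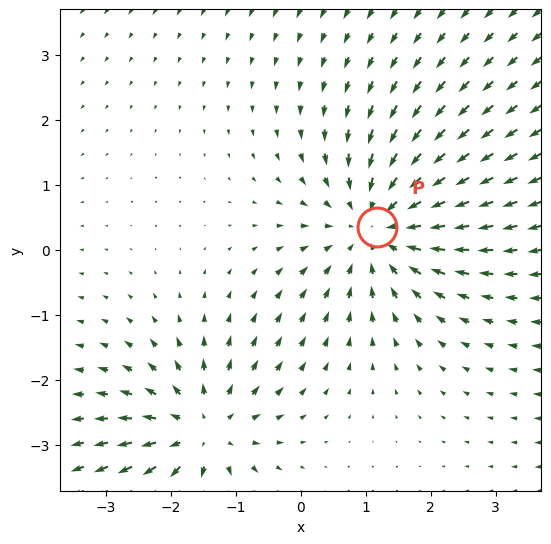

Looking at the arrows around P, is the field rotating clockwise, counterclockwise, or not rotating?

Near P at (1.2, 0.4) the arrows show no circulation. The curl there is ≈0.

not rotating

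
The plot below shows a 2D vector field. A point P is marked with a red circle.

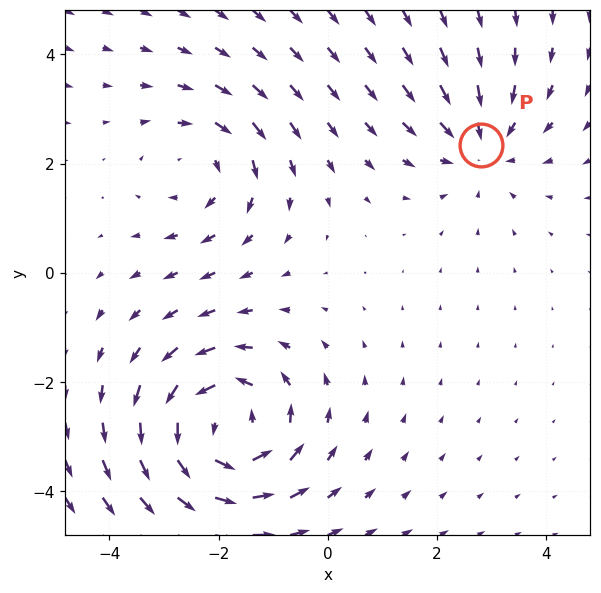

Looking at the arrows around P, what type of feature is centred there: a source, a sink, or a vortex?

At P (2.8, 2.3) the arrows converge inward. Divergence about -3, curl ≈0 — negative divergence with near-zero curl is a sink.

sink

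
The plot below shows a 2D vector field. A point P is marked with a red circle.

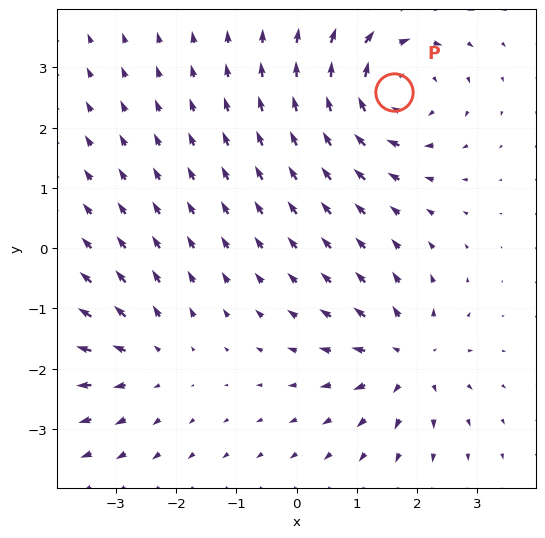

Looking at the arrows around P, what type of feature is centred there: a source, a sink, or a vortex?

At P (1.6, 2.6) the arrows circulate clockwise. Divergence ≈0, curl about -4 — near-zero divergence with nonzero curl is a vortex.

vortex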